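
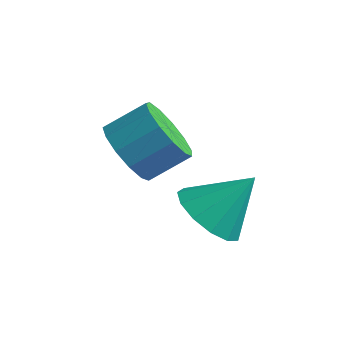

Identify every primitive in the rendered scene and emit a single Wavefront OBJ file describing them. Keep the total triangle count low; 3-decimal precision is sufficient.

v -1.847 -3.809 -2.66
v -1.052 -4.331 -2.897
v -0.319 -3.534 -2.197
v -1.113 -3.011 -1.96
v -1.104 -3.942 -3.285
v -0.371 -3.145 -2.585
v -1.392 -3.511 -3.476
v -0.658 -2.714 -2.775
v -1.824 -3.174 -3.407
v -1.09 -2.377 -2.706
v -2.263 -3.039 -3.101
v -1.53 -2.241 -2.4
v -2.57 -3.148 -2.655
v -1.837 -2.35 -1.955
v -2.648 -3.467 -2.211
v -1.914 -2.669 -1.511
v -2.471 -3.894 -1.909
v -1.737 -3.097 -1.209
v -2.096 -4.294 -1.846
v -1.362 -3.497 -1.146
v -1.642 -4.541 -2.042
v -0.908 -3.743 -1.341
v -1.253 -4.554 -2.433
v -0.519 -3.757 -1.733
v 0.547 -3.837 -3.904
v 1.148 -3.399 -4.602
v 1.333 -3.023 -2.716
v 0.694 -3.052 -4.539
v 0.193 -2.955 -4.274
v -0.195 -3.138 -3.892
v -0.348 -3.542 -3.513
v -0.216 -4.041 -3.258
v 0.157 -4.474 -3.209
v 0.655 -4.705 -3.38
v 1.118 -4.661 -3.717
v 1.4 -4.355 -4.113
v 1.411 -3.885 -4.443
f 2 1 5
f 2 5 3
f 3 5 6
f 3 6 4
f 5 1 7
f 5 7 6
f 6 7 8
f 6 8 4
f 7 1 9
f 7 9 8
f 8 9 10
f 8 10 4
f 9 1 11
f 9 11 10
f 10 11 12
f 10 12 4
f 11 1 13
f 11 13 12
f 12 13 14
f 12 14 4
f 13 1 15
f 13 15 14
f 14 15 16
f 14 16 4
f 15 1 17
f 15 17 16
f 16 17 18
f 16 18 4
f 17 1 19
f 17 19 18
f 18 19 20
f 18 20 4
f 19 1 21
f 19 21 20
f 20 21 22
f 20 22 4
f 21 1 23
f 21 23 22
f 22 23 24
f 22 24 4
f 23 1 2
f 23 2 24
f 24 2 3
f 24 3 4
f 26 25 28
f 26 28 27
f 28 25 29
f 28 29 27
f 29 25 30
f 29 30 27
f 30 25 31
f 30 31 27
f 31 25 32
f 31 32 27
f 32 25 33
f 32 33 27
f 33 25 34
f 33 34 27
f 34 25 35
f 34 35 27
f 35 25 36
f 35 36 27
f 36 25 37
f 36 37 27
f 37 25 26
f 37 26 27



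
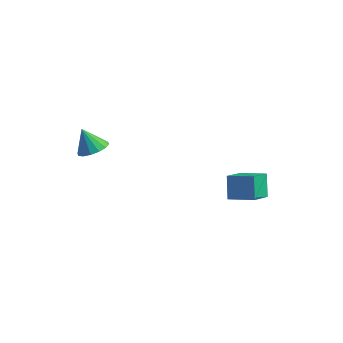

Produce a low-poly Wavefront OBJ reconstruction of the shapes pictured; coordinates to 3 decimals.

v 1.687 4.373 -3.509
v 1.841 2.648 -2.59
v 3.315 4.74 -3.091
v 3.469 3.016 -2.173
v 2.211 3.664 -4.927
v 2.365 1.94 -4.009
v 3.839 4.032 -4.51
v 3.993 2.307 -3.591
v -2.93 -3.967 1.966
v -2.19 -3.463 2.365
v -3.67 -4.013 3.394
v -2.518 -3.111 2.206
v -2.957 -2.988 1.983
v -3.388 -3.127 1.755
v -3.696 -3.492 1.583
v -3.799 -3.983 1.514
v -3.669 -4.471 1.566
v -3.341 -4.824 1.725
v -2.902 -4.947 1.949
v -2.471 -4.807 2.177
v -2.163 -4.443 2.348
v -2.06 -3.951 2.417
f 2 4 1
f 5 2 1
f 1 4 3
f 3 5 1
f 2 8 4
f 6 2 5
f 6 8 2
f 4 8 3
f 7 5 3
f 3 8 7
f 7 6 5
f 8 6 7
f 10 9 12
f 10 12 11
f 12 9 13
f 12 13 11
f 13 9 14
f 13 14 11
f 14 9 15
f 14 15 11
f 15 9 16
f 15 16 11
f 16 9 17
f 16 17 11
f 17 9 18
f 17 18 11
f 18 9 19
f 18 19 11
f 19 9 20
f 19 20 11
f 20 9 21
f 20 21 11
f 21 9 22
f 21 22 11
f 22 9 10
f 22 10 11



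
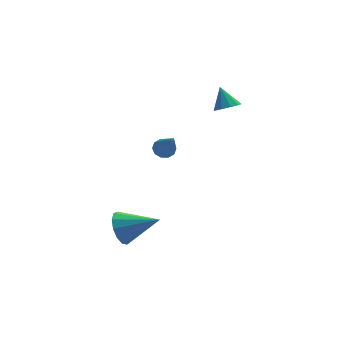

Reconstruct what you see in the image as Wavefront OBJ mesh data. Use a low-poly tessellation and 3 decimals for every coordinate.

v 2.774 -0.047 1.768
v 3.11 -0.476 2.14
v 2.666 0.687 2.712
v 3.378 -0.219 1.971
v 3.415 0.104 1.725
v 3.208 0.369 1.495
v 2.835 0.476 1.369
v 2.438 0.383 1.396
v 2.171 0.126 1.565
v 2.133 -0.197 1.811
v 2.341 -0.462 2.041
v 2.714 -0.569 2.167
v -0.49 -0.728 0.16
v 0.048 -0.819 0.093
v -0.53 -2.172 1.78
v 0.012 -0.566 0.317
v -0.216 -0.375 0.482
v -0.549 -0.319 0.524
v -0.859 -0.419 0.427
v -1.028 -0.637 0.228
v -0.991 -0.89 0.003
v -0.763 -1.081 -0.161
v -0.431 -1.137 -0.203
v -0.121 -1.037 -0.106
v -2.874 -1.751 -3.994
v -2.342 -1.395 -4.669
v -1.326 -2.569 -3.206
v -2.351 -1.04 -4.285
v -2.525 -0.91 -3.808
v -2.81 -1.047 -3.39
v -3.116 -1.408 -3.164
v -3.345 -1.878 -3.202
v -3.424 -2.308 -3.491
v -3.329 -2.561 -3.94
v -3.089 -2.557 -4.406
v -2.781 -2.297 -4.742
v -2.503 -1.864 -4.84
f 2 1 4
f 2 4 3
f 4 1 5
f 4 5 3
f 5 1 6
f 5 6 3
f 6 1 7
f 6 7 3
f 7 1 8
f 7 8 3
f 8 1 9
f 8 9 3
f 9 1 10
f 9 10 3
f 10 1 11
f 10 11 3
f 11 1 12
f 11 12 3
f 12 1 2
f 12 2 3
f 14 13 16
f 14 16 15
f 16 13 17
f 16 17 15
f 17 13 18
f 17 18 15
f 18 13 19
f 18 19 15
f 19 13 20
f 19 20 15
f 20 13 21
f 20 21 15
f 21 13 22
f 21 22 15
f 22 13 23
f 22 23 15
f 23 13 24
f 23 24 15
f 24 13 14
f 24 14 15
f 26 25 28
f 26 28 27
f 28 25 29
f 28 29 27
f 29 25 30
f 29 30 27
f 30 25 31
f 30 31 27
f 31 25 32
f 31 32 27
f 32 25 33
f 32 33 27
f 33 25 34
f 33 34 27
f 34 25 35
f 34 35 27
f 35 25 36
f 35 36 27
f 36 25 37
f 36 37 27
f 37 25 26
f 37 26 27



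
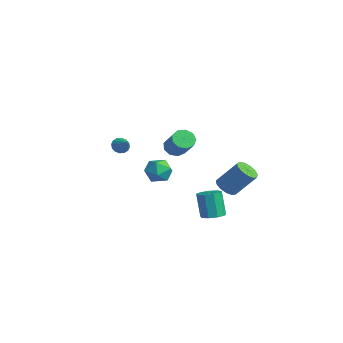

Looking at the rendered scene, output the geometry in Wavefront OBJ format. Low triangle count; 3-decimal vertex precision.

v 2.105 -3.346 3.739
v 2.587 -2.539 3.851
v 2.953 -3.681 2.509
v 3.435 -2.874 2.621
v 3.536 -3.577 3.246
v 3.013 -3.37 4.007
v 2.527 -2.85 2.353
v 2.004 -2.643 3.114
v 2.848 -2.233 2.995
v 3.472 -2.682 3.547
v 2.068 -3.538 2.813
v 2.692 -3.987 3.365
v -1.697 -3.248 3.43
v -1.373 -3.167 2.932
v -0.683 -3.252 4.09
v -1.438 -2.88 3.033
v -1.572 -2.692 3.241
v -1.74 -2.653 3.5
v -1.896 -2.774 3.74
v -1.999 -3.021 3.897
v -2.021 -3.329 3.929
v -1.957 -3.616 3.827
v -1.822 -3.803 3.619
v -1.655 -3.842 3.361
v -1.498 -3.722 3.121
v -1.395 -3.475 2.964
v -4.552 2.056 0.957
v -4.08 2.486 0.492
v -2.676 2.334 1.778
v -3.148 1.904 2.243
v -4.353 2.809 0.828
v -2.949 2.658 2.114
v -4.719 2.78 1.225
v -3.315 2.628 2.511
v -5.007 2.412 1.496
v -3.603 2.26 2.782
v -5.082 1.877 1.515
v -3.678 1.725 2.801
v -4.909 1.426 1.273
v -3.505 1.274 2.559
v -4.569 1.27 0.883
v -3.165 1.118 2.169
v -4.221 1.481 0.528
v -2.817 1.329 1.814
v -4.028 1.962 0.374
v -2.624 1.81 1.659
v 4.243 -0.29 -0.576
v 4.716 -0.862 -0.412
v 4.171 -0.841 1.24
v 3.697 -0.27 1.076
v 4.956 -0.406 -0.339
v 4.41 -0.385 1.313
v 4.861 0.104 -0.377
v 4.316 0.124 1.275
v 4.478 0.429 -0.508
v 3.932 0.45 1.145
v 3.984 0.418 -0.67
v 3.439 0.439 0.982
v 3.612 0.075 -0.789
v 3.066 0.096 0.863
v 3.534 -0.438 -0.808
v 2.989 -0.417 0.844
v 3.789 -0.883 -0.719
v 3.243 -0.862 0.934
v 4.255 -1.05 -0.562
v 3.71 -1.029 1.09
v 2.535 1.582 0.598
v 3.245 1.553 0.253
v 4.035 2.529 1.797
v 3.325 2.558 2.142
v 3.053 1.929 0.113
v 3.843 2.905 1.657
v 2.696 2.195 0.127
v 3.487 3.172 1.671
v 2.289 2.267 0.291
v 3.079 3.243 1.835
v 1.959 2.121 0.552
v 2.749 3.097 2.096
v 1.812 1.804 0.828
v 2.602 2.78 2.372
v 1.895 1.416 1.031
v 2.685 2.392 2.574
v 2.181 1.081 1.096
v 2.971 2.057 2.64
v 2.579 0.905 1.003
v 3.369 1.881 2.547
v 2.963 0.944 0.782
v 3.753 1.92 2.326
v 3.212 1.186 0.502
v 4.002 2.162 2.046
f 1 12 6
f 1 6 2
f 1 2 8
f 1 8 11
f 1 11 12
f 2 6 10
f 6 12 5
f 12 11 3
f 11 8 7
f 8 2 9
f 4 10 5
f 4 5 3
f 4 3 7
f 4 7 9
f 4 9 10
f 5 10 6
f 3 5 12
f 7 3 11
f 9 7 8
f 10 9 2
f 14 13 16
f 14 16 15
f 16 13 17
f 16 17 15
f 17 13 18
f 17 18 15
f 18 13 19
f 18 19 15
f 19 13 20
f 19 20 15
f 20 13 21
f 20 21 15
f 21 13 22
f 21 22 15
f 22 13 23
f 22 23 15
f 23 13 24
f 23 24 15
f 24 13 25
f 24 25 15
f 25 13 26
f 25 26 15
f 26 13 14
f 26 14 15
f 28 27 31
f 28 31 29
f 29 31 32
f 29 32 30
f 31 27 33
f 31 33 32
f 32 33 34
f 32 34 30
f 33 27 35
f 33 35 34
f 34 35 36
f 34 36 30
f 35 27 37
f 35 37 36
f 36 37 38
f 36 38 30
f 37 27 39
f 37 39 38
f 38 39 40
f 38 40 30
f 39 27 41
f 39 41 40
f 40 41 42
f 40 42 30
f 41 27 43
f 41 43 42
f 42 43 44
f 42 44 30
f 43 27 45
f 43 45 44
f 44 45 46
f 44 46 30
f 45 27 28
f 45 28 46
f 46 28 29
f 46 29 30
f 48 47 51
f 48 51 49
f 49 51 52
f 49 52 50
f 51 47 53
f 51 53 52
f 52 53 54
f 52 54 50
f 53 47 55
f 53 55 54
f 54 55 56
f 54 56 50
f 55 47 57
f 55 57 56
f 56 57 58
f 56 58 50
f 57 47 59
f 57 59 58
f 58 59 60
f 58 60 50
f 59 47 61
f 59 61 60
f 60 61 62
f 60 62 50
f 61 47 63
f 61 63 62
f 62 63 64
f 62 64 50
f 63 47 65
f 63 65 64
f 64 65 66
f 64 66 50
f 65 47 48
f 65 48 66
f 66 48 49
f 66 49 50
f 68 67 71
f 68 71 69
f 69 71 72
f 69 72 70
f 71 67 73
f 71 73 72
f 72 73 74
f 72 74 70
f 73 67 75
f 73 75 74
f 74 75 76
f 74 76 70
f 75 67 77
f 75 77 76
f 76 77 78
f 76 78 70
f 77 67 79
f 77 79 78
f 78 79 80
f 78 80 70
f 79 67 81
f 79 81 80
f 80 81 82
f 80 82 70
f 81 67 83
f 81 83 82
f 82 83 84
f 82 84 70
f 83 67 85
f 83 85 84
f 84 85 86
f 84 86 70
f 85 67 87
f 85 87 86
f 86 87 88
f 86 88 70
f 87 67 89
f 87 89 88
f 88 89 90
f 88 90 70
f 89 67 68
f 89 68 90
f 90 68 69
f 90 69 70



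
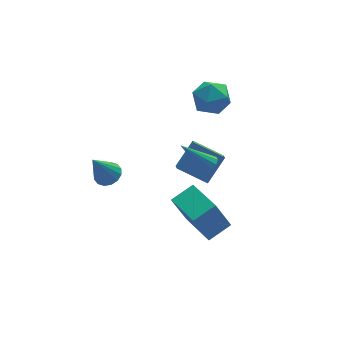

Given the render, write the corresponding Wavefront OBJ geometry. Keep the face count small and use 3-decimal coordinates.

v 0.778 -3.951 -3.746
v 0.047 -3.76 -2.046
v 0.513 -1.796 -4.101
v -0.218 -1.605 -2.401
v 2.018 -3.715 -3.239
v 1.287 -3.524 -1.539
v 1.753 -1.56 -3.594
v 1.022 -1.369 -1.894
v 0.684 -4.09 2.501
v 1.035 -3.721 2.648
v -0.504 -3.51 3.879
v 0.859 -3.593 2.443
v 0.628 -3.623 2.256
v 0.415 -3.802 2.147
v 0.287 -4.071 2.15
v 0.285 -4.347 2.265
v 0.41 -4.541 2.454
v 0.622 -4.592 2.659
v 0.854 -4.484 2.813
v 1.032 -4.25 2.868
v 1.099 -3.966 2.806
v 2.406 1.704 1.758
v 3.489 1.686 1.769
v 2.371 0.234 2.711
v 3.454 0.216 2.722
v 2.92 0.982 3.27
v 2.941 1.891 2.681
v 2.919 0.029 1.799
v 2.94 0.938 1.21
v 3.806 0.651 1.794
v 3.806 1.24 2.703
v 2.054 0.68 1.777
v 2.054 1.269 2.686
v 0.903 -3.237 0.323
v 0.668 -3.975 0.94
v -0.252 -2.286 1.019
v -0.487 -3.024 1.636
v 1.987 -2.696 1.384
v 1.752 -3.434 2.001
v 0.832 -1.745 2.08
v 0.597 -2.483 2.697
v -2.686 0.424 -1.297
v -2.155 -0.04 -1.108
v -3.514 0.176 0.417
v -2.031 0.3 -0.999
v -2.083 0.674 -0.97
v -2.296 0.98 -1.029
v -2.614 1.137 -1.159
v -2.951 1.104 -1.327
v -3.217 0.888 -1.486
v -3.341 0.548 -1.595
v -3.289 0.175 -1.625
v -3.076 -0.131 -1.566
v -2.758 -0.289 -1.435
v -2.421 -0.255 -1.268
f 2 4 1
f 5 2 1
f 1 4 3
f 3 5 1
f 2 8 4
f 6 2 5
f 6 8 2
f 4 8 3
f 7 5 3
f 3 8 7
f 7 6 5
f 8 6 7
f 10 9 12
f 10 12 11
f 12 9 13
f 12 13 11
f 13 9 14
f 13 14 11
f 14 9 15
f 14 15 11
f 15 9 16
f 15 16 11
f 16 9 17
f 16 17 11
f 17 9 18
f 17 18 11
f 18 9 19
f 18 19 11
f 19 9 20
f 19 20 11
f 20 9 21
f 20 21 11
f 21 9 10
f 21 10 11
f 22 33 27
f 22 27 23
f 22 23 29
f 22 29 32
f 22 32 33
f 23 27 31
f 27 33 26
f 33 32 24
f 32 29 28
f 29 23 30
f 25 31 26
f 25 26 24
f 25 24 28
f 25 28 30
f 25 30 31
f 26 31 27
f 24 26 33
f 28 24 32
f 30 28 29
f 31 30 23
f 35 37 34
f 38 35 34
f 34 37 36
f 36 38 34
f 35 41 37
f 39 35 38
f 39 41 35
f 37 41 36
f 40 38 36
f 36 41 40
f 40 39 38
f 41 39 40
f 43 42 45
f 43 45 44
f 45 42 46
f 45 46 44
f 46 42 47
f 46 47 44
f 47 42 48
f 47 48 44
f 48 42 49
f 48 49 44
f 49 42 50
f 49 50 44
f 50 42 51
f 50 51 44
f 51 42 52
f 51 52 44
f 52 42 53
f 52 53 44
f 53 42 54
f 53 54 44
f 54 42 55
f 54 55 44
f 55 42 43
f 55 43 44



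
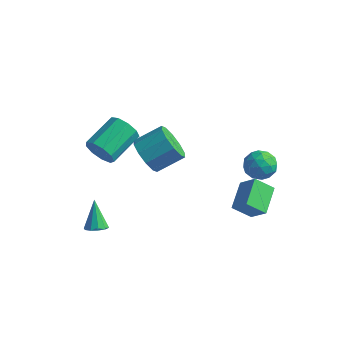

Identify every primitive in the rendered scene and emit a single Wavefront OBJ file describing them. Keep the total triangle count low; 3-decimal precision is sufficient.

v -1.553 -2.77 -2.619
v -1.032 -2.46 -2.552
v -2.127 -2.11 -1.221
v -1.27 -2.246 -2.751
v -1.616 -2.232 -2.899
v -1.938 -2.423 -2.941
v -2.113 -2.748 -2.86
v -2.074 -3.08 -2.687
v -1.836 -3.294 -2.488
v -1.489 -3.308 -2.339
v -1.167 -3.117 -2.298
v -0.993 -2.793 -2.379
v 3.177 1.868 -2.184
v 2.741 3.318 -1.579
v 3.967 2.418 -2.932
v 3.532 3.868 -2.327
v 4.068 1.772 -1.313
v 3.633 3.222 -0.708
v 4.859 2.322 -2.061
v 4.423 3.772 -1.456
v -1.317 -2.637 3.275
v -0.862 -2.435 2.573
v -0.689 -0.64 3.203
v -1.143 -0.843 3.905
v -1.435 -2.345 2.475
v -1.262 -0.55 3.105
v -1.953 -2.392 2.751
v -1.779 -0.597 3.381
v -2.173 -2.554 3.272
v -1.999 -0.759 3.902
v -1.992 -2.755 3.794
v -1.819 -0.96 4.424
v -1.495 -2.901 4.074
v -1.322 -1.106 4.704
v -0.915 -2.923 3.98
v -0.742 -1.129 4.61
v -0.523 -2.813 3.556
v -0.35 -1.018 4.186
v -0.502 -2.62 3
v -0.329 -0.825 3.63
v 4.374 3.71 0.043
v 4.751 3.074 0.545
v 3.069 3.326 0.535
v 3.446 2.69 1.037
v 3.574 3.551 1.238
v 4.38 3.789 0.933
v 3.44 2.611 0.147
v 4.246 2.849 -0.158
v 4.173 2.395 0.609
v 4.257 2.976 1.283
v 3.563 3.424 -0.203
v 3.647 4.005 0.471
v 4.677 3.426 0.251
v 3.143 2.974 0.829
v 3.219 3.48 0.947
v 3.44 3.106 1.242
v 4.459 3.846 0.479
v 4.681 3.472 0.774
v 3.989 3.752 1.181
v 3.139 2.928 0.306
v 3.361 2.554 0.601
v 4.38 3.294 -0.162
v 4.601 2.92 0.133
v 3.831 2.648 -0.101
v 4.559 2.653 0.583
v 3.792 2.427 0.873
v 3.788 2.381 0.349
v 4.262 2.52 0.17
v 4.608 2.994 0.979
v 3.841 2.768 1.269
v 3.916 3.274 1.387
v 4.39 3.414 1.208
v 4.269 2.595 1.017
v 3.979 3.632 -0.189
v 3.212 3.406 0.101
v 3.43 2.986 -0.128
v 3.904 3.126 -0.307
v 4.028 3.973 0.207
v 3.261 3.747 0.497
v 3.558 3.88 0.91
v 4.032 4.019 0.731
v 3.551 3.805 0.063
v -2.276 2.4 -1.342
v -1.822 2.736 -2.286
v -0.869 3.817 -1.441
v -1.324 3.48 -0.498
v -2.368 3.123 -2.165
v -1.415 4.204 -1.321
v -2.879 3.234 -1.731
v -1.926 4.315 -0.886
v -3.159 3.026 -1.147
v -2.207 4.107 -0.303
v -3.103 2.579 -0.639
v -2.15 3.659 0.206
v -2.731 2.063 -0.399
v -1.778 3.144 0.446
v -2.185 1.676 -0.519
v -1.232 2.757 0.325
v -1.674 1.565 -0.954
v -0.721 2.646 -0.109
v -1.393 1.773 -1.537
v -0.441 2.854 -0.693
v -1.45 2.221 -2.046
v -0.497 3.301 -1.201
f 2 1 4
f 2 4 3
f 4 1 5
f 4 5 3
f 5 1 6
f 5 6 3
f 6 1 7
f 6 7 3
f 7 1 8
f 7 8 3
f 8 1 9
f 8 9 3
f 9 1 10
f 9 10 3
f 10 1 11
f 10 11 3
f 11 1 12
f 11 12 3
f 12 1 2
f 12 2 3
f 14 16 13
f 17 14 13
f 13 16 15
f 15 17 13
f 14 20 16
f 18 14 17
f 18 20 14
f 16 20 15
f 19 17 15
f 15 20 19
f 19 18 17
f 20 18 19
f 22 21 25
f 22 25 23
f 23 25 26
f 23 26 24
f 25 21 27
f 25 27 26
f 26 27 28
f 26 28 24
f 27 21 29
f 27 29 28
f 28 29 30
f 28 30 24
f 29 21 31
f 29 31 30
f 30 31 32
f 30 32 24
f 31 21 33
f 31 33 32
f 32 33 34
f 32 34 24
f 33 21 35
f 33 35 34
f 34 35 36
f 34 36 24
f 35 21 37
f 35 37 36
f 36 37 38
f 36 38 24
f 37 21 39
f 37 39 38
f 38 39 40
f 38 40 24
f 39 21 22
f 39 22 40
f 40 22 23
f 40 23 24
f 41 78 57
f 78 52 81
f 57 81 46
f 78 81 57
f 41 57 53
f 57 46 58
f 53 58 42
f 57 58 53
f 41 53 62
f 53 42 63
f 62 63 48
f 53 63 62
f 41 62 74
f 62 48 77
f 74 77 51
f 62 77 74
f 41 74 78
f 74 51 82
f 78 82 52
f 74 82 78
f 42 58 69
f 58 46 72
f 69 72 50
f 58 72 69
f 46 81 59
f 81 52 80
f 59 80 45
f 81 80 59
f 52 82 79
f 82 51 75
f 79 75 43
f 82 75 79
f 51 77 76
f 77 48 64
f 76 64 47
f 77 64 76
f 48 63 68
f 63 42 65
f 68 65 49
f 63 65 68
f 44 70 56
f 70 50 71
f 56 71 45
f 70 71 56
f 44 56 54
f 56 45 55
f 54 55 43
f 56 55 54
f 44 54 61
f 54 43 60
f 61 60 47
f 54 60 61
f 44 61 66
f 61 47 67
f 66 67 49
f 61 67 66
f 44 66 70
f 66 49 73
f 70 73 50
f 66 73 70
f 45 71 59
f 71 50 72
f 59 72 46
f 71 72 59
f 43 55 79
f 55 45 80
f 79 80 52
f 55 80 79
f 47 60 76
f 60 43 75
f 76 75 51
f 60 75 76
f 49 67 68
f 67 47 64
f 68 64 48
f 67 64 68
f 50 73 69
f 73 49 65
f 69 65 42
f 73 65 69
f 84 83 87
f 84 87 85
f 85 87 88
f 85 88 86
f 87 83 89
f 87 89 88
f 88 89 90
f 88 90 86
f 89 83 91
f 89 91 90
f 90 91 92
f 90 92 86
f 91 83 93
f 91 93 92
f 92 93 94
f 92 94 86
f 93 83 95
f 93 95 94
f 94 95 96
f 94 96 86
f 95 83 97
f 95 97 96
f 96 97 98
f 96 98 86
f 97 83 99
f 97 99 98
f 98 99 100
f 98 100 86
f 99 83 101
f 99 101 100
f 100 101 102
f 100 102 86
f 101 83 103
f 101 103 102
f 102 103 104
f 102 104 86
f 103 83 84
f 103 84 104
f 104 84 85
f 104 85 86



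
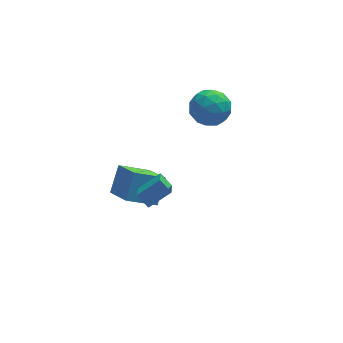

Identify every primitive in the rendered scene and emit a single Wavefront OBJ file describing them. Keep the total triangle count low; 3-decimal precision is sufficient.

v -1.566 -1.092 -2.127
v -1.856 -2.39 -1.237
v -2.066 -0.549 -1.498
v -2.356 -1.846 -0.608
v -0.284 -0.834 -1.332
v -0.574 -2.131 -0.442
v -0.784 -0.29 -0.703
v -1.074 -1.588 0.187
v 2.239 2.87 2.896
v 3.354 2.511 2.519
v 1.426 1.289 2.001
v 2.541 0.93 1.624
v 2.25 0.881 2.819
v 2.752 1.859 3.372
v 2.028 1.941 1.148
v 2.53 2.919 1.701
v 3.223 1.937 1.439
v 3.36 1.282 2.472
v 1.42 2.518 2.048
v 1.557 1.863 3.081
v 2.868 2.83 2.786
v 1.912 0.97 1.734
v 1.741 0.942 2.436
v 2.397 0.731 2.215
v 2.514 2.446 3.287
v 3.169 2.235 3.066
v 2.521 1.277 3.242
v 1.611 1.565 1.454
v 2.266 1.354 1.233
v 2.383 3.069 2.305
v 3.039 2.858 2.084
v 2.259 2.523 1.278
v 3.446 2.281 1.93
v 2.968 1.351 1.404
v 2.667 1.946 1.124
v 2.962 2.52 1.449
v 3.527 1.896 2.537
v 3.049 0.966 2.011
v 2.878 0.938 2.713
v 3.173 1.512 3.038
v 3.45 1.558 1.902
v 1.731 2.834 2.509
v 1.253 1.904 1.983
v 1.607 2.288 1.482
v 1.902 2.862 1.807
v 1.812 2.449 3.116
v 1.334 1.519 2.59
v 1.818 1.28 3.071
v 2.113 1.854 3.396
v 1.33 2.242 2.618
v -0.821 0.452 -4.535
v -2.56 0.434 -3.631
v -1.376 2.168 -5.571
v -3.116 2.15 -4.667
v -0.144 1.47 -3.213
v -1.884 1.452 -2.309
v -0.7 3.186 -4.249
v -2.439 3.168 -3.345
f 2 4 1
f 5 2 1
f 1 4 3
f 3 5 1
f 2 8 4
f 6 2 5
f 6 8 2
f 4 8 3
f 7 5 3
f 3 8 7
f 7 6 5
f 8 6 7
f 9 46 25
f 46 20 49
f 25 49 14
f 46 49 25
f 9 25 21
f 25 14 26
f 21 26 10
f 25 26 21
f 9 21 30
f 21 10 31
f 30 31 16
f 21 31 30
f 9 30 42
f 30 16 45
f 42 45 19
f 30 45 42
f 9 42 46
f 42 19 50
f 46 50 20
f 42 50 46
f 10 26 37
f 26 14 40
f 37 40 18
f 26 40 37
f 14 49 27
f 49 20 48
f 27 48 13
f 49 48 27
f 20 50 47
f 50 19 43
f 47 43 11
f 50 43 47
f 19 45 44
f 45 16 32
f 44 32 15
f 45 32 44
f 16 31 36
f 31 10 33
f 36 33 17
f 31 33 36
f 12 38 24
f 38 18 39
f 24 39 13
f 38 39 24
f 12 24 22
f 24 13 23
f 22 23 11
f 24 23 22
f 12 22 29
f 22 11 28
f 29 28 15
f 22 28 29
f 12 29 34
f 29 15 35
f 34 35 17
f 29 35 34
f 12 34 38
f 34 17 41
f 38 41 18
f 34 41 38
f 13 39 27
f 39 18 40
f 27 40 14
f 39 40 27
f 11 23 47
f 23 13 48
f 47 48 20
f 23 48 47
f 15 28 44
f 28 11 43
f 44 43 19
f 28 43 44
f 17 35 36
f 35 15 32
f 36 32 16
f 35 32 36
f 18 41 37
f 41 17 33
f 37 33 10
f 41 33 37
f 52 54 51
f 55 52 51
f 51 54 53
f 53 55 51
f 52 58 54
f 56 52 55
f 56 58 52
f 54 58 53
f 57 55 53
f 53 58 57
f 57 56 55
f 58 56 57



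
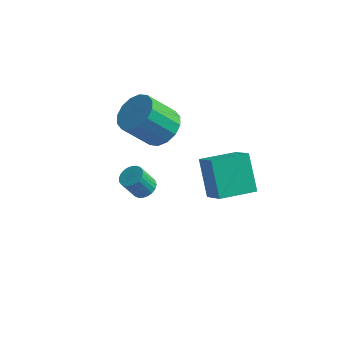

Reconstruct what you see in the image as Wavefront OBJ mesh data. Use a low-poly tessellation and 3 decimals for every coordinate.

v -1.7 2.594 2.602
v -1.023 3.051 3.323
v -2.063 2.264 4.799
v -2.74 1.806 4.078
v -1.429 3.434 3.241
v -2.469 2.646 4.717
v -1.908 3.592 2.988
v -2.948 2.804 4.464
v -2.331 3.482 2.631
v -3.371 2.694 4.108
v -2.585 3.134 2.267
v -3.625 2.347 3.743
v -2.602 2.642 1.992
v -3.642 1.854 3.468
v -2.377 2.136 1.881
v -3.417 1.349 3.357
v -1.971 1.754 1.963
v -3.011 0.966 3.439
v -1.492 1.596 2.216
v -2.532 0.808 3.692
v -1.069 1.706 2.572
v -2.109 0.918 4.049
v -0.815 2.053 2.937
v -1.855 1.266 4.413
v -0.798 2.546 3.212
v -1.838 1.758 4.688
v 0.542 2.645 -1.848
v 1.493 1.854 -0.849
v -0.328 3.67 -0.209
v 0.623 2.879 0.79
v 1.857 4.021 -2.01
v 2.808 3.23 -1.011
v 0.987 5.046 -0.371
v 1.938 4.255 0.628
v -0.665 -1.637 2.393
v -0.152 -1.944 2.511
v -0.621 -2.33 3.546
v -1.135 -2.023 3.427
v -0.104 -1.734 2.612
v -0.574 -2.119 3.646
v -0.142 -1.508 2.678
v -0.612 -1.894 3.713
v -0.259 -1.303 2.702
v -0.729 -1.688 3.736
v -0.438 -1.148 2.678
v -0.908 -1.534 3.713
v -0.652 -1.068 2.611
v -1.122 -1.453 3.645
v -0.868 -1.074 2.51
v -1.338 -1.46 3.545
v -1.053 -1.166 2.392
v -1.523 -1.552 3.427
v -1.179 -1.33 2.274
v -1.648 -1.716 3.309
v -1.226 -1.541 2.174
v -1.696 -1.926 3.208
v -1.188 -1.766 2.107
v -1.658 -2.152 3.142
v -1.071 -1.972 2.084
v -1.541 -2.357 3.118
v -0.892 -2.126 2.107
v -1.362 -2.512 3.142
v -0.678 -2.207 2.175
v -1.148 -2.592 3.209
v -0.462 -2.2 2.275
v -0.932 -2.586 3.31
v -0.277 -2.108 2.393
v -0.747 -2.494 3.428
f 2 1 5
f 2 5 3
f 3 5 6
f 3 6 4
f 5 1 7
f 5 7 6
f 6 7 8
f 6 8 4
f 7 1 9
f 7 9 8
f 8 9 10
f 8 10 4
f 9 1 11
f 9 11 10
f 10 11 12
f 10 12 4
f 11 1 13
f 11 13 12
f 12 13 14
f 12 14 4
f 13 1 15
f 13 15 14
f 14 15 16
f 14 16 4
f 15 1 17
f 15 17 16
f 16 17 18
f 16 18 4
f 17 1 19
f 17 19 18
f 18 19 20
f 18 20 4
f 19 1 21
f 19 21 20
f 20 21 22
f 20 22 4
f 21 1 23
f 21 23 22
f 22 23 24
f 22 24 4
f 23 1 25
f 23 25 24
f 24 25 26
f 24 26 4
f 25 1 2
f 25 2 26
f 26 2 3
f 26 3 4
f 28 30 27
f 31 28 27
f 27 30 29
f 29 31 27
f 28 34 30
f 32 28 31
f 32 34 28
f 30 34 29
f 33 31 29
f 29 34 33
f 33 32 31
f 34 32 33
f 36 35 39
f 36 39 37
f 37 39 40
f 37 40 38
f 39 35 41
f 39 41 40
f 40 41 42
f 40 42 38
f 41 35 43
f 41 43 42
f 42 43 44
f 42 44 38
f 43 35 45
f 43 45 44
f 44 45 46
f 44 46 38
f 45 35 47
f 45 47 46
f 46 47 48
f 46 48 38
f 47 35 49
f 47 49 48
f 48 49 50
f 48 50 38
f 49 35 51
f 49 51 50
f 50 51 52
f 50 52 38
f 51 35 53
f 51 53 52
f 52 53 54
f 52 54 38
f 53 35 55
f 53 55 54
f 54 55 56
f 54 56 38
f 55 35 57
f 55 57 56
f 56 57 58
f 56 58 38
f 57 35 59
f 57 59 58
f 58 59 60
f 58 60 38
f 59 35 61
f 59 61 60
f 60 61 62
f 60 62 38
f 61 35 63
f 61 63 62
f 62 63 64
f 62 64 38
f 63 35 65
f 63 65 64
f 64 65 66
f 64 66 38
f 65 35 67
f 65 67 66
f 66 67 68
f 66 68 38
f 67 35 36
f 67 36 68
f 68 36 37
f 68 37 38



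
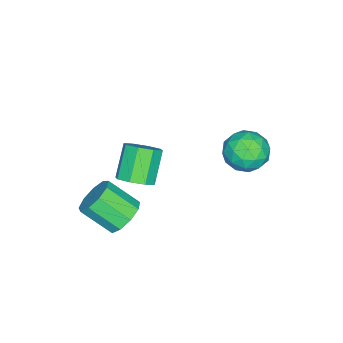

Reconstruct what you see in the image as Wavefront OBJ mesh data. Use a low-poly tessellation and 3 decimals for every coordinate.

v 2.827 -1.419 1.464
v 3.489 -1.351 2.055
v 2.315 -1.493 3.386
v 1.653 -1.561 2.796
v 3.226 -0.746 1.888
v 2.052 -0.887 3.219
v 2.729 -0.535 1.472
v 1.556 -0.676 2.804
v 2.289 -0.842 1.052
v 1.116 -0.983 2.383
v 2.165 -1.487 0.874
v 0.991 -1.629 2.205
v 2.428 -2.093 1.041
v 1.254 -2.234 2.372
v 2.924 -2.304 1.456
v 1.751 -2.445 2.788
v 3.364 -1.997 1.877
v 2.191 -2.138 3.208
v -1.723 2.888 0.659
v -1.25 2.266 -0.208
v -2.71 1.374 1.208
v -2.237 0.752 0.341
v -1.576 1.097 1.239
v -0.967 2.033 0.9
v -2.993 1.607 0.1
v -2.384 2.543 -0.239
v -2.035 1.474 -0.553
v -1.16 1.159 0.151
v -2.8 2.481 0.849
v -1.925 2.166 1.553
v -1.4 2.71 0.177
v -2.56 0.93 0.823
v -2.172 1.133 1.351
v -1.894 0.767 0.841
v -1.234 2.573 0.829
v -0.956 2.207 0.319
v -1.147 1.52 1.17
v -3.004 1.433 0.681
v -2.726 1.067 0.171
v -2.066 2.873 0.159
v -1.788 2.507 -0.351
v -2.813 2.12 -0.17
v -1.584 1.879 -0.535
v -2.163 0.989 -0.213
v -2.608 1.492 -0.354
v -2.25 2.042 -0.554
v -1.069 1.693 -0.121
v -1.649 0.804 0.201
v -1.26 1.007 0.729
v -0.902 1.557 0.53
v -1.53 1.228 -0.324
v -2.311 2.836 0.799
v -2.891 1.947 1.121
v -3.058 2.083 0.47
v -2.7 2.633 0.271
v -1.797 2.651 1.213
v -2.376 1.761 1.535
v -1.71 1.598 1.554
v -1.352 2.148 1.354
v -2.43 2.412 1.324
v 3.205 -1.749 -0.989
v 3.774 -1.195 -0.382
v 3.944 -2.617 0.757
v 3.375 -3.171 0.149
v 3.116 -1.133 -0.206
v 3.286 -2.556 0.932
v 2.499 -1.359 -0.397
v 2.669 -2.782 0.741
v 2.213 -1.768 -0.865
v 2.383 -3.191 0.273
v 2.391 -2.167 -1.391
v 2.561 -3.59 -0.253
v 2.95 -2.371 -1.729
v 3.12 -3.794 -0.591
v 3.628 -2.283 -1.721
v 3.798 -3.706 -0.582
v 4.109 -1.946 -1.37
v 4.278 -3.368 -0.232
v 4.166 -1.516 -0.841
v 4.336 -2.938 0.297
f 2 1 5
f 2 5 3
f 3 5 6
f 3 6 4
f 5 1 7
f 5 7 6
f 6 7 8
f 6 8 4
f 7 1 9
f 7 9 8
f 8 9 10
f 8 10 4
f 9 1 11
f 9 11 10
f 10 11 12
f 10 12 4
f 11 1 13
f 11 13 12
f 12 13 14
f 12 14 4
f 13 1 15
f 13 15 14
f 14 15 16
f 14 16 4
f 15 1 17
f 15 17 16
f 16 17 18
f 16 18 4
f 17 1 2
f 17 2 18
f 18 2 3
f 18 3 4
f 19 56 35
f 56 30 59
f 35 59 24
f 56 59 35
f 19 35 31
f 35 24 36
f 31 36 20
f 35 36 31
f 19 31 40
f 31 20 41
f 40 41 26
f 31 41 40
f 19 40 52
f 40 26 55
f 52 55 29
f 40 55 52
f 19 52 56
f 52 29 60
f 56 60 30
f 52 60 56
f 20 36 47
f 36 24 50
f 47 50 28
f 36 50 47
f 24 59 37
f 59 30 58
f 37 58 23
f 59 58 37
f 30 60 57
f 60 29 53
f 57 53 21
f 60 53 57
f 29 55 54
f 55 26 42
f 54 42 25
f 55 42 54
f 26 41 46
f 41 20 43
f 46 43 27
f 41 43 46
f 22 48 34
f 48 28 49
f 34 49 23
f 48 49 34
f 22 34 32
f 34 23 33
f 32 33 21
f 34 33 32
f 22 32 39
f 32 21 38
f 39 38 25
f 32 38 39
f 22 39 44
f 39 25 45
f 44 45 27
f 39 45 44
f 22 44 48
f 44 27 51
f 48 51 28
f 44 51 48
f 23 49 37
f 49 28 50
f 37 50 24
f 49 50 37
f 21 33 57
f 33 23 58
f 57 58 30
f 33 58 57
f 25 38 54
f 38 21 53
f 54 53 29
f 38 53 54
f 27 45 46
f 45 25 42
f 46 42 26
f 45 42 46
f 28 51 47
f 51 27 43
f 47 43 20
f 51 43 47
f 62 61 65
f 62 65 63
f 63 65 66
f 63 66 64
f 65 61 67
f 65 67 66
f 66 67 68
f 66 68 64
f 67 61 69
f 67 69 68
f 68 69 70
f 68 70 64
f 69 61 71
f 69 71 70
f 70 71 72
f 70 72 64
f 71 61 73
f 71 73 72
f 72 73 74
f 72 74 64
f 73 61 75
f 73 75 74
f 74 75 76
f 74 76 64
f 75 61 77
f 75 77 76
f 76 77 78
f 76 78 64
f 77 61 79
f 77 79 78
f 78 79 80
f 78 80 64
f 79 61 62
f 79 62 80
f 80 62 63
f 80 63 64



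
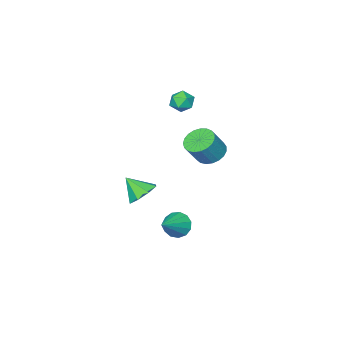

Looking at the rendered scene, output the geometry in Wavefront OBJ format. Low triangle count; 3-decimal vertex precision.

v -3.43 -0.364 3.414
v -2.684 -0.697 3.562
v -4.016 -1.523 3.758
v -3.27 -1.856 3.906
v -3.566 -1.261 4.405
v -3.204 -0.545 4.192
v -3.496 -1.675 3.128
v -3.134 -0.959 2.915
v -2.725 -1.507 3.386
v -2.768 -1.252 4.175
v -3.932 -0.968 3.145
v -3.975 -0.713 3.934
v -0.541 1.497 -4.399
v -0.057 1.46 -5.181
v 1.141 2.003 -3.381
v -0.229 1.948 -5.138
v -0.5 2.291 -4.861
v -0.785 2.383 -4.437
v -0.991 2.193 -4.001
v -1.055 1.783 -3.692
v -0.956 1.281 -3.607
v -0.724 0.848 -3.773
v -0.435 0.621 -4.138
v -0.179 0.672 -4.586
v -0.038 0.985 -4.975
v -0.603 -1.486 -3.233
v -0.088 -2.079 -3.959
v -0.177 -2.494 -2.107
v 0.392 -1.505 -3.626
v 0.289 -0.92 -3.063
v -0.336 -0.666 -2.599
v -1.118 -0.892 -2.507
v -1.598 -1.467 -2.84
v -1.495 -2.052 -3.403
v -0.869 -2.306 -3.867
v -2.292 2.414 1.374
v -1.482 2.406 0.824
v -0.577 2.358 2.155
v -1.388 2.366 2.706
v -1.542 2.805 0.879
v -0.638 2.757 2.21
v -1.733 3.136 1.02
v -0.828 3.089 2.351
v -2.02 3.343 1.223
v -1.115 3.295 2.554
v -2.354 3.389 1.451
v -1.45 3.341 2.782
v -2.677 3.266 1.667
v -1.773 3.219 2.998
v -2.934 2.996 1.832
v -2.03 2.948 3.163
v -3.08 2.625 1.917
v -2.176 2.578 3.248
v -3.09 2.218 1.909
v -2.185 2.17 3.24
v -2.961 1.845 1.809
v -2.057 1.797 3.14
v -2.717 1.57 1.633
v -1.813 1.522 2.964
v -2.4 1.441 1.413
v -1.495 1.393 2.744
v -2.064 1.48 1.186
v -1.159 1.432 2.517
v -1.767 1.68 0.991
v -0.863 1.633 2.322
v -1.561 2.008 0.863
v -0.657 1.96 2.194
f 1 12 6
f 1 6 2
f 1 2 8
f 1 8 11
f 1 11 12
f 2 6 10
f 6 12 5
f 12 11 3
f 11 8 7
f 8 2 9
f 4 10 5
f 4 5 3
f 4 3 7
f 4 7 9
f 4 9 10
f 5 10 6
f 3 5 12
f 7 3 11
f 9 7 8
f 10 9 2
f 14 13 16
f 14 16 15
f 16 13 17
f 16 17 15
f 17 13 18
f 17 18 15
f 18 13 19
f 18 19 15
f 19 13 20
f 19 20 15
f 20 13 21
f 20 21 15
f 21 13 22
f 21 22 15
f 22 13 23
f 22 23 15
f 23 13 24
f 23 24 15
f 24 13 25
f 24 25 15
f 25 13 14
f 25 14 15
f 27 26 29
f 27 29 28
f 29 26 30
f 29 30 28
f 30 26 31
f 30 31 28
f 31 26 32
f 31 32 28
f 32 26 33
f 32 33 28
f 33 26 34
f 33 34 28
f 34 26 35
f 34 35 28
f 35 26 27
f 35 27 28
f 37 36 40
f 37 40 38
f 38 40 41
f 38 41 39
f 40 36 42
f 40 42 41
f 41 42 43
f 41 43 39
f 42 36 44
f 42 44 43
f 43 44 45
f 43 45 39
f 44 36 46
f 44 46 45
f 45 46 47
f 45 47 39
f 46 36 48
f 46 48 47
f 47 48 49
f 47 49 39
f 48 36 50
f 48 50 49
f 49 50 51
f 49 51 39
f 50 36 52
f 50 52 51
f 51 52 53
f 51 53 39
f 52 36 54
f 52 54 53
f 53 54 55
f 53 55 39
f 54 36 56
f 54 56 55
f 55 56 57
f 55 57 39
f 56 36 58
f 56 58 57
f 57 58 59
f 57 59 39
f 58 36 60
f 58 60 59
f 59 60 61
f 59 61 39
f 60 36 62
f 60 62 61
f 61 62 63
f 61 63 39
f 62 36 64
f 62 64 63
f 63 64 65
f 63 65 39
f 64 36 66
f 64 66 65
f 65 66 67
f 65 67 39
f 66 36 37
f 66 37 67
f 67 37 38
f 67 38 39



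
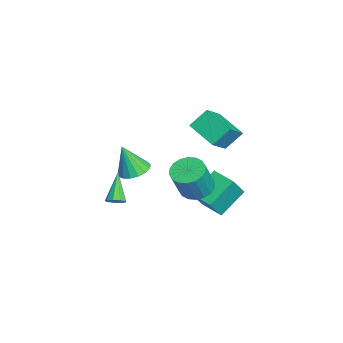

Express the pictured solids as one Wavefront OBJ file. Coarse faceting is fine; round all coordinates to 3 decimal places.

v -2.198 0.88 -3.722
v -3.289 2.212 -2.521
v -1.084 1.919 -3.862
v -2.176 3.251 -2.661
v -1.384 0.209 -2.239
v -2.476 1.541 -1.038
v -0.271 1.248 -2.379
v -1.362 2.58 -1.178
v -2.185 -2.978 -0.71
v -1.472 -2.342 -0.45
v -2.275 -3.662 1.21
v -1.872 -2.098 -0.381
v -2.344 -2.055 -0.388
v -2.779 -2.224 -0.469
v -3.079 -2.565 -0.605
v -3.173 -3.001 -0.764
v -3.041 -3.431 -0.912
v -2.713 -3.758 -1.013
v -2.264 -3.906 -1.045
v -1.797 -3.841 -1
v -1.419 -3.578 -0.888
v -1.216 -3.178 -0.736
v -1.235 -2.732 -0.577
v 0.766 0.455 -0.033
v 1.247 -0.355 -0.447
v 1.976 -0.886 1.438
v 1.494 -0.075 1.853
v 1.562 -0.024 -0.476
v 2.291 -0.555 1.41
v 1.72 0.402 -0.417
v 2.449 -0.128 1.469
v 1.689 0.839 -0.281
v 2.417 0.308 1.604
v 1.474 1.2 -0.097
v 2.203 0.669 1.789
v 1.12 1.413 0.1
v 1.848 0.883 1.986
v 0.695 1.437 0.271
v 1.424 0.906 2.156
v 0.284 1.266 0.382
v 1.013 0.735 2.267
v -0.031 0.935 0.41
v 0.698 0.404 2.296
v -0.189 0.508 0.351
v 0.54 -0.022 2.237
v -0.157 0.072 0.216
v 0.571 -0.459 2.101
v 0.057 -0.289 0.031
v 0.786 -0.82 1.917
v 0.412 -0.503 -0.166
v 1.14 -1.033 1.72
v 0.836 -0.526 -0.336
v 1.565 -1.057 1.549
v 1.727 -3.974 -0.497
v 2.112 -3.717 -0.131
v 0.313 -3.846 0.897
v 1.921 -3.437 -0.35
v 1.64 -3.408 -0.638
v 1.399 -3.644 -0.86
v 1.312 -4.034 -0.912
v 1.419 -4.397 -0.77
v 1.67 -4.561 -0.501
v 1.948 -4.451 -0.229
v 2.122 -4.118 -0.083
v -1.397 0.826 3.187
v -1.758 1.787 4.182
v -0.06 2.038 2.501
v -0.421 2.999 3.496
v -0.079 0.061 4.404
v -0.44 1.022 5.399
v 1.258 1.273 3.718
v 0.897 2.234 4.713
f 2 4 1
f 5 2 1
f 1 4 3
f 3 5 1
f 2 8 4
f 6 2 5
f 6 8 2
f 4 8 3
f 7 5 3
f 3 8 7
f 7 6 5
f 8 6 7
f 10 9 12
f 10 12 11
f 12 9 13
f 12 13 11
f 13 9 14
f 13 14 11
f 14 9 15
f 14 15 11
f 15 9 16
f 15 16 11
f 16 9 17
f 16 17 11
f 17 9 18
f 17 18 11
f 18 9 19
f 18 19 11
f 19 9 20
f 19 20 11
f 20 9 21
f 20 21 11
f 21 9 22
f 21 22 11
f 22 9 23
f 22 23 11
f 23 9 10
f 23 10 11
f 25 24 28
f 25 28 26
f 26 28 29
f 26 29 27
f 28 24 30
f 28 30 29
f 29 30 31
f 29 31 27
f 30 24 32
f 30 32 31
f 31 32 33
f 31 33 27
f 32 24 34
f 32 34 33
f 33 34 35
f 33 35 27
f 34 24 36
f 34 36 35
f 35 36 37
f 35 37 27
f 36 24 38
f 36 38 37
f 37 38 39
f 37 39 27
f 38 24 40
f 38 40 39
f 39 40 41
f 39 41 27
f 40 24 42
f 40 42 41
f 41 42 43
f 41 43 27
f 42 24 44
f 42 44 43
f 43 44 45
f 43 45 27
f 44 24 46
f 44 46 45
f 45 46 47
f 45 47 27
f 46 24 48
f 46 48 47
f 47 48 49
f 47 49 27
f 48 24 50
f 48 50 49
f 49 50 51
f 49 51 27
f 50 24 52
f 50 52 51
f 51 52 53
f 51 53 27
f 52 24 25
f 52 25 53
f 53 25 26
f 53 26 27
f 55 54 57
f 55 57 56
f 57 54 58
f 57 58 56
f 58 54 59
f 58 59 56
f 59 54 60
f 59 60 56
f 60 54 61
f 60 61 56
f 61 54 62
f 61 62 56
f 62 54 63
f 62 63 56
f 63 54 64
f 63 64 56
f 64 54 55
f 64 55 56
f 66 68 65
f 69 66 65
f 65 68 67
f 67 69 65
f 66 72 68
f 70 66 69
f 70 72 66
f 68 72 67
f 71 69 67
f 67 72 71
f 71 70 69
f 72 70 71



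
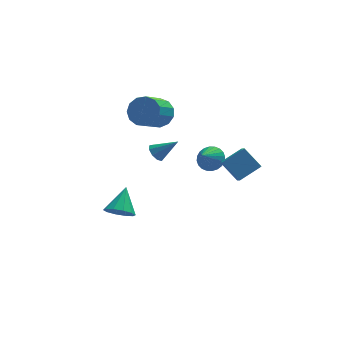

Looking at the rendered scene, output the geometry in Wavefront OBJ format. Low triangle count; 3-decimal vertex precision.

v -3.4 0.918 -4.623
v -2.463 0.553 -4.722
v -2.74 2.262 -3.357
v -2.544 0.997 -5.153
v -2.951 1.412 -5.381
v -3.53 1.638 -5.319
v -4.059 1.588 -4.991
v -4.336 1.283 -4.523
v -4.255 0.839 -4.092
v -3.848 0.424 -3.864
v -3.269 0.198 -3.926
v -2.741 0.247 -4.254
v 2.067 -2.496 1.71
v 2.038 -3.281 2.296
v 3.444 -2.03 2.401
v 3.416 -2.816 2.987
v 2.904 -3.344 0.613
v 2.876 -4.13 1.199
v 4.282 -2.879 1.304
v 4.253 -3.664 1.89
v -0.561 3.875 -1.613
v -0.108 3.813 -2.156
v 0.741 3.505 -0.487
v -0.115 4.272 -1.998
v -0.331 4.545 -1.659
v -0.654 4.505 -1.298
v -0.933 4.169 -1.085
v -1.039 3.697 -1.119
v -0.92 3.307 -1.384
v -0.634 3.183 -1.756
v -0.313 3.383 -2.061
v -0.589 3.122 2.594
v 0.332 2.798 3.1
v -0.769 1.494 4.272
v -1.691 1.818 3.766
v 0.113 3.277 3.427
v -0.989 1.973 4.598
v -0.33 3.707 3.489
v -1.431 2.403 4.66
v -0.855 3.951 3.268
v -1.956 2.647 4.439
v -1.295 3.932 2.832
v -2.397 2.628 4.003
v -1.512 3.655 2.321
v -2.613 2.351 3.492
v -1.435 3.21 1.897
v -2.537 1.906 3.068
v -1.09 2.737 1.694
v -2.192 1.433 2.865
v -0.586 2.386 1.777
v -1.688 1.082 2.948
v -0.083 2.268 2.12
v -1.185 0.964 3.291
v 0.259 2.422 2.613
v -0.842 1.118 3.784
v 2.333 1.297 -0.723
v 2.858 0.559 -0.935
v 1.587 0.483 0.263
v 3.051 0.709 -0.666
v 3.134 0.947 -0.406
v 3.095 1.24 -0.194
v 2.941 1.54 -0.063
v 2.693 1.804 -0.032
v 2.391 1.991 -0.106
v 2.08 2.072 -0.275
v 1.807 2.035 -0.511
v 1.615 1.885 -0.78
v 1.531 1.647 -1.04
v 1.57 1.355 -1.252
v 1.724 1.054 -1.383
v 1.972 0.79 -1.414
v 2.274 0.603 -1.34
v 2.585 0.522 -1.172
f 2 1 4
f 2 4 3
f 4 1 5
f 4 5 3
f 5 1 6
f 5 6 3
f 6 1 7
f 6 7 3
f 7 1 8
f 7 8 3
f 8 1 9
f 8 9 3
f 9 1 10
f 9 10 3
f 10 1 11
f 10 11 3
f 11 1 12
f 11 12 3
f 12 1 2
f 12 2 3
f 14 16 13
f 17 14 13
f 13 16 15
f 15 17 13
f 14 20 16
f 18 14 17
f 18 20 14
f 16 20 15
f 19 17 15
f 15 20 19
f 19 18 17
f 20 18 19
f 22 21 24
f 22 24 23
f 24 21 25
f 24 25 23
f 25 21 26
f 25 26 23
f 26 21 27
f 26 27 23
f 27 21 28
f 27 28 23
f 28 21 29
f 28 29 23
f 29 21 30
f 29 30 23
f 30 21 31
f 30 31 23
f 31 21 22
f 31 22 23
f 33 32 36
f 33 36 34
f 34 36 37
f 34 37 35
f 36 32 38
f 36 38 37
f 37 38 39
f 37 39 35
f 38 32 40
f 38 40 39
f 39 40 41
f 39 41 35
f 40 32 42
f 40 42 41
f 41 42 43
f 41 43 35
f 42 32 44
f 42 44 43
f 43 44 45
f 43 45 35
f 44 32 46
f 44 46 45
f 45 46 47
f 45 47 35
f 46 32 48
f 46 48 47
f 47 48 49
f 47 49 35
f 48 32 50
f 48 50 49
f 49 50 51
f 49 51 35
f 50 32 52
f 50 52 51
f 51 52 53
f 51 53 35
f 52 32 54
f 52 54 53
f 53 54 55
f 53 55 35
f 54 32 33
f 54 33 55
f 55 33 34
f 55 34 35
f 57 56 59
f 57 59 58
f 59 56 60
f 59 60 58
f 60 56 61
f 60 61 58
f 61 56 62
f 61 62 58
f 62 56 63
f 62 63 58
f 63 56 64
f 63 64 58
f 64 56 65
f 64 65 58
f 65 56 66
f 65 66 58
f 66 56 67
f 66 67 58
f 67 56 68
f 67 68 58
f 68 56 69
f 68 69 58
f 69 56 70
f 69 70 58
f 70 56 71
f 70 71 58
f 71 56 72
f 71 72 58
f 72 56 73
f 72 73 58
f 73 56 57
f 73 57 58



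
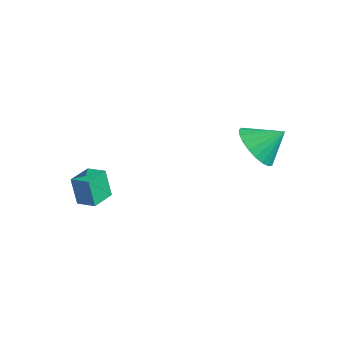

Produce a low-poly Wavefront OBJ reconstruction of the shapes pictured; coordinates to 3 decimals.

v 2.966 1.73 1.121
v 3.638 1.983 0.398
v 3.514 2.61 1.939
v 3.32 2.253 0.321
v 2.941 2.432 0.382
v 2.566 2.491 0.571
v 2.26 2.417 0.856
v 2.076 2.225 1.186
v 2.046 1.948 1.505
v 2.175 1.632 1.758
v 2.44 1.334 1.901
v 2.797 1.104 1.909
v 3.182 0.983 1.781
v 3.53 0.99 1.539
v 3.781 1.126 1.224
v 3.89 1.366 0.892
v 3.84 1.669 0.6
v -1.156 -3.457 -2.433
v -1.401 -3.568 -1.191
v -1.575 -2.472 -2.426
v -1.819 -2.584 -1.185
v -0.401 -3.136 -2.255
v -0.645 -3.248 -1.014
v -0.819 -2.152 -2.249
v -1.064 -2.263 -1.007
f 2 1 4
f 2 4 3
f 4 1 5
f 4 5 3
f 5 1 6
f 5 6 3
f 6 1 7
f 6 7 3
f 7 1 8
f 7 8 3
f 8 1 9
f 8 9 3
f 9 1 10
f 9 10 3
f 10 1 11
f 10 11 3
f 11 1 12
f 11 12 3
f 12 1 13
f 12 13 3
f 13 1 14
f 13 14 3
f 14 1 15
f 14 15 3
f 15 1 16
f 15 16 3
f 16 1 17
f 16 17 3
f 17 1 2
f 17 2 3
f 19 21 18
f 22 19 18
f 18 21 20
f 20 22 18
f 19 25 21
f 23 19 22
f 23 25 19
f 21 25 20
f 24 22 20
f 20 25 24
f 24 23 22
f 25 23 24



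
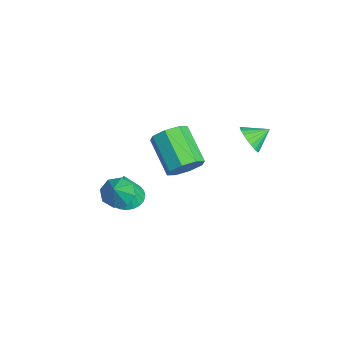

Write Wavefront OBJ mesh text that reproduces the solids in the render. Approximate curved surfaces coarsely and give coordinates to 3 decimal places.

v -3.506 -1.08 -4.375
v -2.719 -0.952 -4.567
v -2.974 -1.3 -2.345
v -2.819 -0.654 -4.509
v -3.023 -0.42 -4.43
v -3.3 -0.287 -4.343
v -3.609 -0.274 -4.261
v -3.902 -0.385 -4.196
v -4.135 -0.601 -4.158
v -4.272 -0.89 -4.153
v -4.293 -1.208 -4.182
v -4.194 -1.506 -4.241
v -3.99 -1.74 -4.32
v -3.712 -1.873 -4.407
v -3.403 -1.885 -4.489
v -3.11 -1.775 -4.554
v -2.877 -1.559 -4.592
v -2.74 -1.27 -4.597
v 0.089 3.396 1.94
v 0.76 3.282 2.204
v 0.051 4.284 2.42
v 0.818 3.425 1.943
v 0.751 3.564 1.682
v 0.568 3.673 1.465
v 0.303 3.734 1.33
v 0.001 3.737 1.301
v -0.286 3.681 1.382
v -0.508 3.575 1.56
v -0.627 3.439 1.804
v -0.622 3.295 2.071
v -0.494 3.169 2.316
v -0.266 3.081 2.496
v 0.024 3.049 2.579
v 0.325 3.076 2.552
v 0.586 3.158 2.42
v 0.205 0.664 0.739
v 0.659 0.375 1.41
v -0.971 0.048 2.372
v -1.425 0.336 1.701
v 0.547 1.023 1.441
v -1.082 0.696 2.403
v 0.235 1.46 1.061
v -1.394 1.133 2.023
v -0.095 1.431 0.492
v -1.724 1.104 1.454
v -0.249 0.952 0.068
v -1.879 0.625 1.03
v -0.138 0.304 0.037
v -1.767 -0.023 0.999
v 0.174 -0.133 0.417
v -1.455 -0.46 1.379
v 0.504 -0.104 0.986
v -1.125 -0.431 1.948
v -0.286 -2.149 -0.737
v 0.235 -2.439 -1.207
v 0.526 -2.491 0.377
v 0.324 -1.875 -1.098
v 0.055 -1.471 -0.777
v -0.414 -1.464 -0.433
v -0.808 -1.859 -0.266
v -0.896 -2.423 -0.375
v -0.627 -2.827 -0.696
v -0.159 -2.834 -1.04
f 2 1 4
f 2 4 3
f 4 1 5
f 4 5 3
f 5 1 6
f 5 6 3
f 6 1 7
f 6 7 3
f 7 1 8
f 7 8 3
f 8 1 9
f 8 9 3
f 9 1 10
f 9 10 3
f 10 1 11
f 10 11 3
f 11 1 12
f 11 12 3
f 12 1 13
f 12 13 3
f 13 1 14
f 13 14 3
f 14 1 15
f 14 15 3
f 15 1 16
f 15 16 3
f 16 1 17
f 16 17 3
f 17 1 18
f 17 18 3
f 18 1 2
f 18 2 3
f 20 19 22
f 20 22 21
f 22 19 23
f 22 23 21
f 23 19 24
f 23 24 21
f 24 19 25
f 24 25 21
f 25 19 26
f 25 26 21
f 26 19 27
f 26 27 21
f 27 19 28
f 27 28 21
f 28 19 29
f 28 29 21
f 29 19 30
f 29 30 21
f 30 19 31
f 30 31 21
f 31 19 32
f 31 32 21
f 32 19 33
f 32 33 21
f 33 19 34
f 33 34 21
f 34 19 35
f 34 35 21
f 35 19 20
f 35 20 21
f 37 36 40
f 37 40 38
f 38 40 41
f 38 41 39
f 40 36 42
f 40 42 41
f 41 42 43
f 41 43 39
f 42 36 44
f 42 44 43
f 43 44 45
f 43 45 39
f 44 36 46
f 44 46 45
f 45 46 47
f 45 47 39
f 46 36 48
f 46 48 47
f 47 48 49
f 47 49 39
f 48 36 50
f 48 50 49
f 49 50 51
f 49 51 39
f 50 36 52
f 50 52 51
f 51 52 53
f 51 53 39
f 52 36 37
f 52 37 53
f 53 37 38
f 53 38 39
f 55 54 57
f 55 57 56
f 57 54 58
f 57 58 56
f 58 54 59
f 58 59 56
f 59 54 60
f 59 60 56
f 60 54 61
f 60 61 56
f 61 54 62
f 61 62 56
f 62 54 63
f 62 63 56
f 63 54 55
f 63 55 56



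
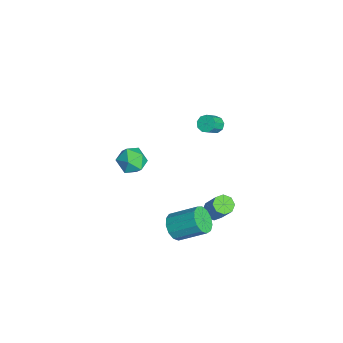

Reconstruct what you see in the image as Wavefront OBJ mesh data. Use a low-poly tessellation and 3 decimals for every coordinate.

v 0.875 0.646 -4.083
v 1.261 1.042 -4.404
v 2.232 1.431 -2.758
v 1.845 1.034 -2.437
v 0.866 1.27 -4.225
v 1.837 1.658 -2.579
v 0.476 1.132 -3.963
v 1.447 1.52 -2.317
v 0.32 0.709 -3.771
v 1.29 1.098 -2.125
v 0.488 0.249 -3.762
v 1.459 0.638 -2.116
v 0.883 0.022 -3.941
v 1.854 0.41 -2.295
v 1.273 0.16 -4.203
v 2.244 0.548 -2.557
v 1.43 0.582 -4.395
v 2.4 0.971 -2.749
v 0.338 0.739 3.498
v 0.622 0.484 3.102
v 1.207 -0.114 3.907
v 0.922 0.141 4.302
v 0.8 0.798 3.206
v 1.385 0.201 4.011
v 0.762 1.085 3.447
v 1.346 0.488 4.251
v 0.525 1.21 3.711
v 1.11 0.612 4.516
v 0.201 1.114 3.876
v 0.785 0.517 4.68
v -0.06 0.843 3.863
v 0.525 0.245 4.668
v -0.134 0.523 3.68
v 0.45 -0.075 4.485
v 0.012 0.304 3.411
v 0.597 -0.293 4.216
v 0.311 0.288 3.183
v 0.895 -0.309 3.988
v 2.139 -1.731 -3.776
v 2.983 -1.953 -3.883
v 3.506 -0.471 -2.832
v 2.661 -0.249 -2.724
v 2.871 -1.647 -4.257
v 3.393 -0.166 -3.206
v 2.526 -1.369 -4.478
v 3.048 0.113 -3.427
v 2.058 -1.205 -4.476
v 2.58 0.277 -3.425
v 1.615 -1.208 -4.252
v 2.138 0.273 -3.201
v 1.339 -1.377 -3.877
v 1.862 0.104 -2.825
v 1.317 -1.658 -3.469
v 1.84 -0.177 -2.418
v 1.556 -1.963 -3.159
v 2.078 -0.481 -2.108
v 1.979 -2.193 -3.044
v 2.502 -0.712 -1.993
v 2.454 -2.277 -3.162
v 2.976 -0.796 -2.111
v 2.828 -2.187 -3.475
v 3.351 -0.706 -2.423
v -1.685 -2.665 -1.494
v -0.84 -3.139 -1.361
v -2.48 -4.001 -1.199
v -1.635 -4.475 -1.066
v -1.925 -3.802 -0.419
v -1.433 -2.976 -0.601
v -1.887 -4.164 -1.959
v -1.395 -3.338 -2.141
v -0.964 -4.065 -1.649
v -0.988 -3.841 -0.697
v -2.332 -3.299 -1.863
v -2.356 -3.075 -0.911
f 2 1 5
f 2 5 3
f 3 5 6
f 3 6 4
f 5 1 7
f 5 7 6
f 6 7 8
f 6 8 4
f 7 1 9
f 7 9 8
f 8 9 10
f 8 10 4
f 9 1 11
f 9 11 10
f 10 11 12
f 10 12 4
f 11 1 13
f 11 13 12
f 12 13 14
f 12 14 4
f 13 1 15
f 13 15 14
f 14 15 16
f 14 16 4
f 15 1 17
f 15 17 16
f 16 17 18
f 16 18 4
f 17 1 2
f 17 2 18
f 18 2 3
f 18 3 4
f 20 19 23
f 20 23 21
f 21 23 24
f 21 24 22
f 23 19 25
f 23 25 24
f 24 25 26
f 24 26 22
f 25 19 27
f 25 27 26
f 26 27 28
f 26 28 22
f 27 19 29
f 27 29 28
f 28 29 30
f 28 30 22
f 29 19 31
f 29 31 30
f 30 31 32
f 30 32 22
f 31 19 33
f 31 33 32
f 32 33 34
f 32 34 22
f 33 19 35
f 33 35 34
f 34 35 36
f 34 36 22
f 35 19 37
f 35 37 36
f 36 37 38
f 36 38 22
f 37 19 20
f 37 20 38
f 38 20 21
f 38 21 22
f 40 39 43
f 40 43 41
f 41 43 44
f 41 44 42
f 43 39 45
f 43 45 44
f 44 45 46
f 44 46 42
f 45 39 47
f 45 47 46
f 46 47 48
f 46 48 42
f 47 39 49
f 47 49 48
f 48 49 50
f 48 50 42
f 49 39 51
f 49 51 50
f 50 51 52
f 50 52 42
f 51 39 53
f 51 53 52
f 52 53 54
f 52 54 42
f 53 39 55
f 53 55 54
f 54 55 56
f 54 56 42
f 55 39 57
f 55 57 56
f 56 57 58
f 56 58 42
f 57 39 59
f 57 59 58
f 58 59 60
f 58 60 42
f 59 39 61
f 59 61 60
f 60 61 62
f 60 62 42
f 61 39 40
f 61 40 62
f 62 40 41
f 62 41 42
f 63 74 68
f 63 68 64
f 63 64 70
f 63 70 73
f 63 73 74
f 64 68 72
f 68 74 67
f 74 73 65
f 73 70 69
f 70 64 71
f 66 72 67
f 66 67 65
f 66 65 69
f 66 69 71
f 66 71 72
f 67 72 68
f 65 67 74
f 69 65 73
f 71 69 70
f 72 71 64



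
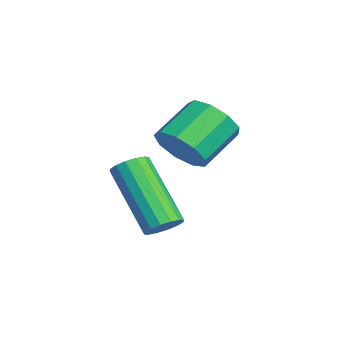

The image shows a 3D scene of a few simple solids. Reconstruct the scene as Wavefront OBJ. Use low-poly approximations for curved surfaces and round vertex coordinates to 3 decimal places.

v -2.4 -1.629 2.891
v -1.933 -1.781 3.523
v -2.634 -0.863 4.261
v -3.1 -0.711 3.629
v -1.718 -1.376 3.225
v -2.418 -0.458 3.962
v -1.821 -1.09 2.77
v -2.522 -0.172 3.507
v -2.195 -1.056 2.372
v -2.896 -0.138 3.109
v -2.665 -1.29 2.217
v -3.366 -0.372 2.954
v -3.011 -1.683 2.378
v -3.711 -0.765 3.115
v -3.07 -2.05 2.779
v -3.771 -1.132 3.516
v -2.816 -2.221 3.232
v -3.517 -1.303 3.97
v -2.367 -2.114 3.526
v -3.068 -1.197 4.264
v -1.794 -2.091 0.559
v -1.432 -1.971 0.927
v -2.783 -2.669 2.488
v -3.146 -2.789 2.121
v -1.582 -1.743 0.898
v -2.934 -2.441 2.46
v -1.789 -1.609 0.779
v -3.141 -2.307 2.341
v -1.998 -1.604 0.601
v -3.349 -2.301 2.162
v -2.152 -1.729 0.411
v -3.503 -2.427 1.973
v -2.21 -1.951 0.262
v -3.562 -2.649 1.823
v -2.157 -2.211 0.192
v -3.508 -2.909 1.753
v -2.006 -2.439 0.22
v -3.358 -3.137 1.782
v -1.799 -2.573 0.339
v -3.151 -3.271 1.901
v -1.591 -2.579 0.518
v -2.942 -3.276 2.079
v -1.437 -2.453 0.707
v -2.788 -3.151 2.269
v -1.378 -2.231 0.857
v -2.73 -2.929 2.418
f 2 1 5
f 2 5 3
f 3 5 6
f 3 6 4
f 5 1 7
f 5 7 6
f 6 7 8
f 6 8 4
f 7 1 9
f 7 9 8
f 8 9 10
f 8 10 4
f 9 1 11
f 9 11 10
f 10 11 12
f 10 12 4
f 11 1 13
f 11 13 12
f 12 13 14
f 12 14 4
f 13 1 15
f 13 15 14
f 14 15 16
f 14 16 4
f 15 1 17
f 15 17 16
f 16 17 18
f 16 18 4
f 17 1 19
f 17 19 18
f 18 19 20
f 18 20 4
f 19 1 2
f 19 2 20
f 20 2 3
f 20 3 4
f 22 21 25
f 22 25 23
f 23 25 26
f 23 26 24
f 25 21 27
f 25 27 26
f 26 27 28
f 26 28 24
f 27 21 29
f 27 29 28
f 28 29 30
f 28 30 24
f 29 21 31
f 29 31 30
f 30 31 32
f 30 32 24
f 31 21 33
f 31 33 32
f 32 33 34
f 32 34 24
f 33 21 35
f 33 35 34
f 34 35 36
f 34 36 24
f 35 21 37
f 35 37 36
f 36 37 38
f 36 38 24
f 37 21 39
f 37 39 38
f 38 39 40
f 38 40 24
f 39 21 41
f 39 41 40
f 40 41 42
f 40 42 24
f 41 21 43
f 41 43 42
f 42 43 44
f 42 44 24
f 43 21 45
f 43 45 44
f 44 45 46
f 44 46 24
f 45 21 22
f 45 22 46
f 46 22 23
f 46 23 24



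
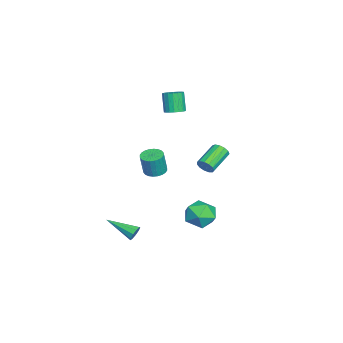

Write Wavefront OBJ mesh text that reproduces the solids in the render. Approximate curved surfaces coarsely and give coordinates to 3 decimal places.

v 2.211 -1.785 1.585
v 2.689 -1.331 1.55
v 2.927 -1.482 2.881
v 2.449 -1.935 2.915
v 2.484 -1.184 1.604
v 2.722 -1.335 2.934
v 2.238 -1.129 1.654
v 2.476 -1.279 2.985
v 1.987 -1.173 1.694
v 2.226 -1.324 3.024
v 1.771 -1.311 1.717
v 2.009 -1.461 3.048
v 1.622 -1.521 1.72
v 1.86 -1.671 3.051
v 1.562 -1.771 1.702
v 1.8 -1.921 3.033
v 1.601 -2.023 1.667
v 1.839 -2.173 2.998
v 1.733 -2.238 1.619
v 1.971 -2.389 2.95
v 1.938 -2.385 1.566
v 2.176 -2.536 2.896
v 2.184 -2.441 1.515
v 2.422 -2.591 2.846
v 2.434 -2.396 1.476
v 2.673 -2.547 2.806
v 2.651 -2.259 1.452
v 2.889 -2.409 2.783
v 2.8 -2.049 1.449
v 3.038 -2.199 2.78
v 2.86 -1.799 1.467
v 3.098 -1.949 2.798
v 2.821 -1.547 1.502
v 3.059 -1.697 2.833
v -3.637 -1.634 3.066
v -3.067 -1.846 3.265
v -3.573 -2.038 4.513
v -4.143 -1.826 4.314
v -3.051 -1.566 3.315
v -3.557 -1.758 4.562
v -3.151 -1.3 3.315
v -3.658 -1.491 4.562
v -3.348 -1.099 3.266
v -3.854 -1.291 4.513
v -3.601 -1.005 3.177
v -4.108 -1.197 4.425
v -3.862 -1.035 3.067
v -4.369 -1.227 4.314
v -4.078 -1.184 2.956
v -4.585 -1.376 4.204
v -4.207 -1.422 2.867
v -4.713 -1.614 4.115
v -4.223 -1.702 2.818
v -4.729 -1.894 4.065
v -4.122 -1.969 2.818
v -4.629 -2.16 4.065
v -3.926 -2.169 2.867
v -4.432 -2.361 4.114
v -3.672 -2.263 2.955
v -4.179 -2.455 4.203
v -3.411 -2.233 3.066
v -3.918 -2.425 4.313
v -3.195 -2.084 3.176
v -3.702 -2.276 4.424
v 3.405 -2.709 -2.844
v 3.642 -2.592 -2.395
v 2.975 -4.391 -2.176
v 3.299 -2.498 -2.38
v 3.006 -2.503 -2.582
v 2.9 -2.604 -2.906
v 3.03 -2.755 -3.201
v 3.336 -2.884 -3.328
v 3.675 -2.931 -3.229
v 3.887 -2.874 -2.949
v 3.874 -2.74 -2.62
v 4.308 1.259 3.371
v 4.615 1.498 3.745
v 3.359 2.14 4.364
v 3.052 1.901 3.989
v 4.598 1.692 3.512
v 3.343 2.334 4.13
v 4.49 1.748 3.233
v 3.234 2.39 3.851
v 4.324 1.65 2.998
v 3.068 2.291 3.617
v 4.153 1.427 2.881
v 2.897 2.068 3.5
v 4.031 1.151 2.92
v 2.775 1.792 3.539
v 3.997 0.909 3.102
v 2.741 1.551 3.721
v 4.062 0.779 3.369
v 2.806 1.42 3.988
v 4.205 0.801 3.637
v 2.949 1.442 4.255
v 4.381 0.968 3.82
v 3.125 1.61 4.438
v 4.533 1.228 3.86
v 3.278 1.87 4.479
v 0.776 1.188 -3.178
v 1.447 1.448 -2.41
v 0.613 -0.368 -2.51
v 1.284 -0.108 -1.742
v 0.329 0.332 -1.777
v 0.43 1.293 -2.19
v 1.63 -0.213 -2.73
v 1.731 0.748 -3.143
v 1.974 0.581 -2.133
v 1.171 0.918 -1.545
v 0.889 0.162 -3.375
v 0.086 0.499 -2.787
f 2 1 5
f 2 5 3
f 3 5 6
f 3 6 4
f 5 1 7
f 5 7 6
f 6 7 8
f 6 8 4
f 7 1 9
f 7 9 8
f 8 9 10
f 8 10 4
f 9 1 11
f 9 11 10
f 10 11 12
f 10 12 4
f 11 1 13
f 11 13 12
f 12 13 14
f 12 14 4
f 13 1 15
f 13 15 14
f 14 15 16
f 14 16 4
f 15 1 17
f 15 17 16
f 16 17 18
f 16 18 4
f 17 1 19
f 17 19 18
f 18 19 20
f 18 20 4
f 19 1 21
f 19 21 20
f 20 21 22
f 20 22 4
f 21 1 23
f 21 23 22
f 22 23 24
f 22 24 4
f 23 1 25
f 23 25 24
f 24 25 26
f 24 26 4
f 25 1 27
f 25 27 26
f 26 27 28
f 26 28 4
f 27 1 29
f 27 29 28
f 28 29 30
f 28 30 4
f 29 1 31
f 29 31 30
f 30 31 32
f 30 32 4
f 31 1 33
f 31 33 32
f 32 33 34
f 32 34 4
f 33 1 2
f 33 2 34
f 34 2 3
f 34 3 4
f 36 35 39
f 36 39 37
f 37 39 40
f 37 40 38
f 39 35 41
f 39 41 40
f 40 41 42
f 40 42 38
f 41 35 43
f 41 43 42
f 42 43 44
f 42 44 38
f 43 35 45
f 43 45 44
f 44 45 46
f 44 46 38
f 45 35 47
f 45 47 46
f 46 47 48
f 46 48 38
f 47 35 49
f 47 49 48
f 48 49 50
f 48 50 38
f 49 35 51
f 49 51 50
f 50 51 52
f 50 52 38
f 51 35 53
f 51 53 52
f 52 53 54
f 52 54 38
f 53 35 55
f 53 55 54
f 54 55 56
f 54 56 38
f 55 35 57
f 55 57 56
f 56 57 58
f 56 58 38
f 57 35 59
f 57 59 58
f 58 59 60
f 58 60 38
f 59 35 61
f 59 61 60
f 60 61 62
f 60 62 38
f 61 35 63
f 61 63 62
f 62 63 64
f 62 64 38
f 63 35 36
f 63 36 64
f 64 36 37
f 64 37 38
f 66 65 68
f 66 68 67
f 68 65 69
f 68 69 67
f 69 65 70
f 69 70 67
f 70 65 71
f 70 71 67
f 71 65 72
f 71 72 67
f 72 65 73
f 72 73 67
f 73 65 74
f 73 74 67
f 74 65 75
f 74 75 67
f 75 65 66
f 75 66 67
f 77 76 80
f 77 80 78
f 78 80 81
f 78 81 79
f 80 76 82
f 80 82 81
f 81 82 83
f 81 83 79
f 82 76 84
f 82 84 83
f 83 84 85
f 83 85 79
f 84 76 86
f 84 86 85
f 85 86 87
f 85 87 79
f 86 76 88
f 86 88 87
f 87 88 89
f 87 89 79
f 88 76 90
f 88 90 89
f 89 90 91
f 89 91 79
f 90 76 92
f 90 92 91
f 91 92 93
f 91 93 79
f 92 76 94
f 92 94 93
f 93 94 95
f 93 95 79
f 94 76 96
f 94 96 95
f 95 96 97
f 95 97 79
f 96 76 98
f 96 98 97
f 97 98 99
f 97 99 79
f 98 76 77
f 98 77 99
f 99 77 78
f 99 78 79
f 100 111 105
f 100 105 101
f 100 101 107
f 100 107 110
f 100 110 111
f 101 105 109
f 105 111 104
f 111 110 102
f 110 107 106
f 107 101 108
f 103 109 104
f 103 104 102
f 103 102 106
f 103 106 108
f 103 108 109
f 104 109 105
f 102 104 111
f 106 102 110
f 108 106 107
f 109 108 101



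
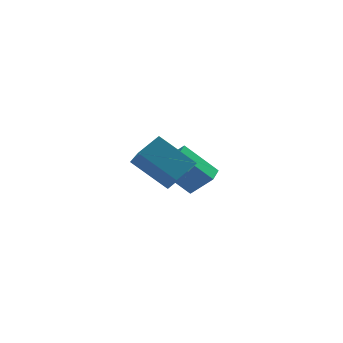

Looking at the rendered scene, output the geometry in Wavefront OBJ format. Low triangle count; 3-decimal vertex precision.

v -0.931 -1.085 -0.447
v -0.648 -2.154 0.41
v -0.215 -0.455 0.101
v 0.069 -1.525 0.959
v 0.371 -1.615 -1.539
v 0.655 -2.685 -0.681
v 1.088 -0.986 -0.99
v 1.371 -2.055 -0.133
v -0.013 2.541 -2.261
v 0.814 2.136 -1.357
v 0.215 3.306 -2.127
v 1.042 2.902 -1.223
v 1.258 2.378 -3.497
v 2.085 1.974 -2.593
v 1.486 3.144 -3.363
v 2.313 2.739 -2.459
f 2 4 1
f 5 2 1
f 1 4 3
f 3 5 1
f 2 8 4
f 6 2 5
f 6 8 2
f 4 8 3
f 7 5 3
f 3 8 7
f 7 6 5
f 8 6 7
f 10 12 9
f 13 10 9
f 9 12 11
f 11 13 9
f 10 16 12
f 14 10 13
f 14 16 10
f 12 16 11
f 15 13 11
f 11 16 15
f 15 14 13
f 16 14 15



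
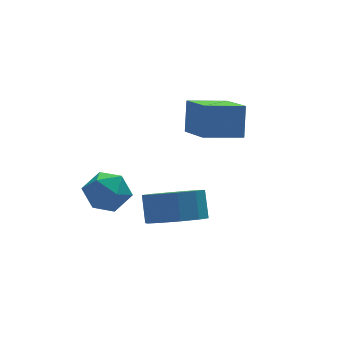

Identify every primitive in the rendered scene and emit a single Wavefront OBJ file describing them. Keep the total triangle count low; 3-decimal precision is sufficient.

v -2.563 1.746 -3.215
v -2.086 1.074 -3.612
v -2.894 0.846 -2.088
v -2.417 0.174 -2.485
v -1.983 0.904 -2.145
v -1.778 1.46 -2.842
v -3.202 0.46 -2.858
v -2.997 1.016 -3.555
v -2.481 0.279 -3.391
v -1.728 0.553 -2.951
v -3.252 1.367 -2.749
v -2.499 1.641 -2.309
v 0.52 -0.094 -0.239
v 0.795 0.43 0.93
v 0.578 1.598 -1.01
v 0.853 2.121 0.159
v 1.947 -0.261 -0.499
v 2.222 0.262 0.67
v 2.005 1.43 -1.27
v 2.28 1.954 -0.101
v -1.077 -1.769 -2.805
v -0.167 -2.251 -2.602
v -0.032 -1.613 -1.691
v -0.943 -1.131 -1.895
v -0.042 -1.738 -2.98
v 0.092 -1.1 -2.069
v -0.313 -1.237 -3.291
v -0.179 -0.599 -2.38
v -0.876 -0.939 -3.416
v -0.741 -0.301 -2.506
v -1.515 -0.958 -3.309
v -1.381 -0.32 -2.398
v -1.988 -1.287 -3.009
v -1.853 -0.649 -2.098
v -2.112 -1.8 -2.631
v -1.978 -1.162 -1.72
v -1.841 -2.301 -2.32
v -1.707 -1.663 -1.409
v -1.279 -2.599 -2.194
v -1.144 -1.961 -1.284
v -0.639 -2.58 -2.302
v -0.505 -1.942 -1.391
f 1 12 6
f 1 6 2
f 1 2 8
f 1 8 11
f 1 11 12
f 2 6 10
f 6 12 5
f 12 11 3
f 11 8 7
f 8 2 9
f 4 10 5
f 4 5 3
f 4 3 7
f 4 7 9
f 4 9 10
f 5 10 6
f 3 5 12
f 7 3 11
f 9 7 8
f 10 9 2
f 14 16 13
f 17 14 13
f 13 16 15
f 15 17 13
f 14 20 16
f 18 14 17
f 18 20 14
f 16 20 15
f 19 17 15
f 15 20 19
f 19 18 17
f 20 18 19
f 22 21 25
f 22 25 23
f 23 25 26
f 23 26 24
f 25 21 27
f 25 27 26
f 26 27 28
f 26 28 24
f 27 21 29
f 27 29 28
f 28 29 30
f 28 30 24
f 29 21 31
f 29 31 30
f 30 31 32
f 30 32 24
f 31 21 33
f 31 33 32
f 32 33 34
f 32 34 24
f 33 21 35
f 33 35 34
f 34 35 36
f 34 36 24
f 35 21 37
f 35 37 36
f 36 37 38
f 36 38 24
f 37 21 39
f 37 39 38
f 38 39 40
f 38 40 24
f 39 21 41
f 39 41 40
f 40 41 42
f 40 42 24
f 41 21 22
f 41 22 42
f 42 22 23
f 42 23 24



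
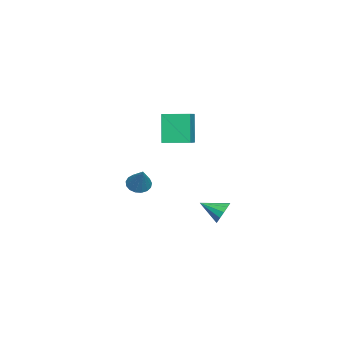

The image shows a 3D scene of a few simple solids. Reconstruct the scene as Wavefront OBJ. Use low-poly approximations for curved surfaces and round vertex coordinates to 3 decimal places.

v -1.008 2.85 -4.27
v -0.719 2.561 -4.887
v -1.012 1.61 -3.69
v -0.396 2.672 -4.647
v -0.268 2.839 -4.288
v -0.374 3.011 -3.923
v -0.682 3.131 -3.668
v -1.093 3.162 -3.605
v -1.477 3.095 -3.753
v -1.712 2.949 -4.065
v -1.723 2.773 -4.443
v -1.507 2.621 -4.765
v -1.133 2.542 -4.931
v 0.451 -1.217 -1.965
v 0.823 -1.769 -2.041
v 1.449 -0.723 -0.655
v 0.966 -1.554 -2.231
v 0.991 -1.261 -2.36
v 0.891 -0.959 -2.399
v 0.692 -0.715 -2.338
v 0.436 -0.587 -2.192
v 0.185 -0.603 -1.994
v -0.006 -0.76 -1.79
v -0.092 -1.022 -1.625
v -0.054 -1.328 -1.539
v 0.1 -1.609 -1.55
v 0.334 -1.8 -1.656
v 0.595 -1.858 -1.834
v 0.828 0.318 1.227
v 0.184 0.147 2.921
v 0.707 1.74 1.324
v 0.062 1.569 3.018
v 2.058 0.391 1.702
v 1.413 0.22 3.396
v 1.936 1.813 1.799
v 1.292 1.642 3.493
f 2 1 4
f 2 4 3
f 4 1 5
f 4 5 3
f 5 1 6
f 5 6 3
f 6 1 7
f 6 7 3
f 7 1 8
f 7 8 3
f 8 1 9
f 8 9 3
f 9 1 10
f 9 10 3
f 10 1 11
f 10 11 3
f 11 1 12
f 11 12 3
f 12 1 13
f 12 13 3
f 13 1 2
f 13 2 3
f 15 14 17
f 15 17 16
f 17 14 18
f 17 18 16
f 18 14 19
f 18 19 16
f 19 14 20
f 19 20 16
f 20 14 21
f 20 21 16
f 21 14 22
f 21 22 16
f 22 14 23
f 22 23 16
f 23 14 24
f 23 24 16
f 24 14 25
f 24 25 16
f 25 14 26
f 25 26 16
f 26 14 27
f 26 27 16
f 27 14 28
f 27 28 16
f 28 14 15
f 28 15 16
f 30 32 29
f 33 30 29
f 29 32 31
f 31 33 29
f 30 36 32
f 34 30 33
f 34 36 30
f 32 36 31
f 35 33 31
f 31 36 35
f 35 34 33
f 36 34 35



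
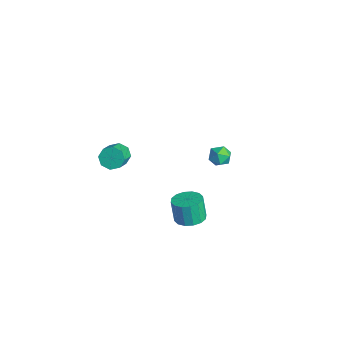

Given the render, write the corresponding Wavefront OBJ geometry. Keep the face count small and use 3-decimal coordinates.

v 1.089 -0.605 -2.448
v 1.626 0.02 -2.283
v 1.288 -0.03 -0.988
v 0.751 -0.655 -1.152
v 1.249 0.216 -2.374
v 0.911 0.166 -1.079
v 0.829 0.193 -2.485
v 0.491 0.143 -1.189
v 0.479 -0.044 -2.586
v 0.141 -0.095 -1.29
v 0.292 -0.432 -2.649
v -0.046 -0.482 -1.354
v 0.319 -0.866 -2.659
v -0.019 -0.916 -1.363
v 0.552 -1.23 -2.612
v 0.214 -1.28 -1.317
v 0.929 -1.426 -2.521
v 0.591 -1.476 -1.226
v 1.349 -1.403 -2.411
v 1.011 -1.453 -1.115
v 1.699 -1.165 -2.31
v 1.361 -1.216 -1.014
v 1.886 -0.778 -2.246
v 1.548 -0.828 -0.951
v 1.859 -0.344 -2.237
v 1.521 -0.394 -0.941
v -3.95 3.547 -2.553
v -3.299 3.61 -2.868
v -4.321 2.89 -3.452
v -3.67 2.953 -3.767
v -3.743 2.563 -3.159
v -3.513 2.97 -2.604
v -4.107 3.53 -3.716
v -3.877 3.937 -3.161
v -3.396 3.6 -3.587
v -3.171 3.002 -3.243
v -4.449 3.498 -3.077
v -4.224 2.9 -2.733
v -1.449 -3.513 1.739
v -1.032 -2.963 1.767
v -0.214 -3.618 2.449
v -0.631 -4.167 2.421
v -1.377 -2.976 2.167
v -0.559 -3.631 2.849
v -1.763 -3.303 2.316
v -0.945 -3.958 2.999
v -1.966 -3.753 2.128
v -1.148 -4.408 2.81
v -1.866 -4.062 1.711
v -1.048 -4.717 2.393
v -1.521 -4.049 1.311
v -0.703 -4.704 1.993
v -1.135 -3.722 1.161
v -0.317 -4.377 1.844
v -0.932 -3.272 1.35
v -0.114 -3.927 2.032
f 2 1 5
f 2 5 3
f 3 5 6
f 3 6 4
f 5 1 7
f 5 7 6
f 6 7 8
f 6 8 4
f 7 1 9
f 7 9 8
f 8 9 10
f 8 10 4
f 9 1 11
f 9 11 10
f 10 11 12
f 10 12 4
f 11 1 13
f 11 13 12
f 12 13 14
f 12 14 4
f 13 1 15
f 13 15 14
f 14 15 16
f 14 16 4
f 15 1 17
f 15 17 16
f 16 17 18
f 16 18 4
f 17 1 19
f 17 19 18
f 18 19 20
f 18 20 4
f 19 1 21
f 19 21 20
f 20 21 22
f 20 22 4
f 21 1 23
f 21 23 22
f 22 23 24
f 22 24 4
f 23 1 25
f 23 25 24
f 24 25 26
f 24 26 4
f 25 1 2
f 25 2 26
f 26 2 3
f 26 3 4
f 27 38 32
f 27 32 28
f 27 28 34
f 27 34 37
f 27 37 38
f 28 32 36
f 32 38 31
f 38 37 29
f 37 34 33
f 34 28 35
f 30 36 31
f 30 31 29
f 30 29 33
f 30 33 35
f 30 35 36
f 31 36 32
f 29 31 38
f 33 29 37
f 35 33 34
f 36 35 28
f 40 39 43
f 40 43 41
f 41 43 44
f 41 44 42
f 43 39 45
f 43 45 44
f 44 45 46
f 44 46 42
f 45 39 47
f 45 47 46
f 46 47 48
f 46 48 42
f 47 39 49
f 47 49 48
f 48 49 50
f 48 50 42
f 49 39 51
f 49 51 50
f 50 51 52
f 50 52 42
f 51 39 53
f 51 53 52
f 52 53 54
f 52 54 42
f 53 39 55
f 53 55 54
f 54 55 56
f 54 56 42
f 55 39 40
f 55 40 56
f 56 40 41
f 56 41 42

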